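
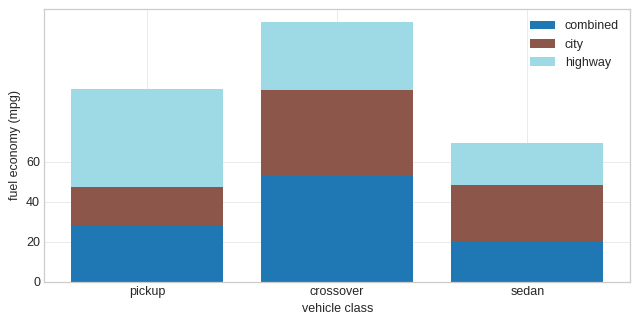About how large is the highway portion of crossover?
highway top ≈ 140, bottom ≈ 100; segment ≈ 40.

≈ 40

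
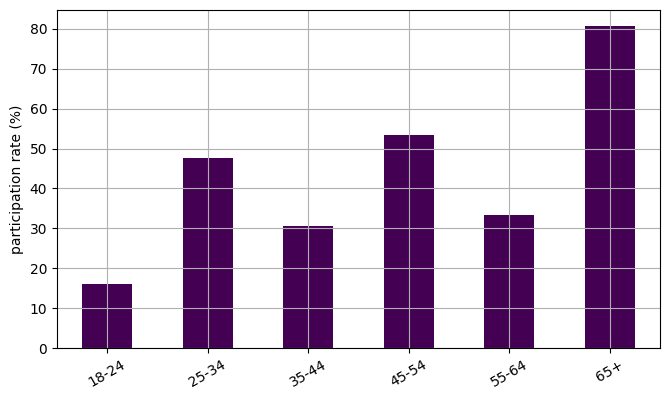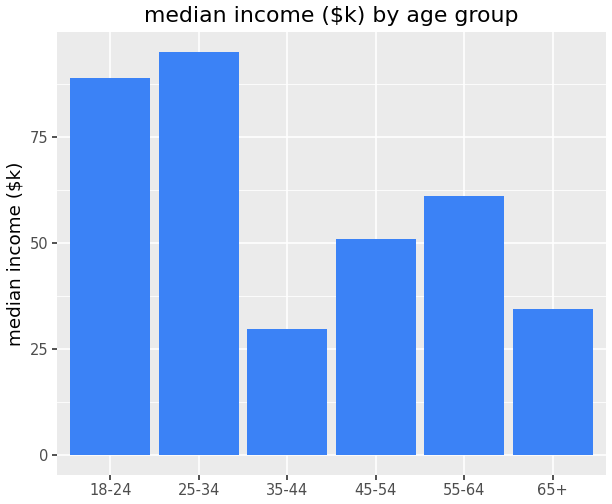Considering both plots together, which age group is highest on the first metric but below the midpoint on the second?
65+

Chart 2 median median income ($k) ≈ 60; below-median age groups: 35-44, 45-54, 65+. Among those, 65+ has the highest participation rate (%) (≈ 80).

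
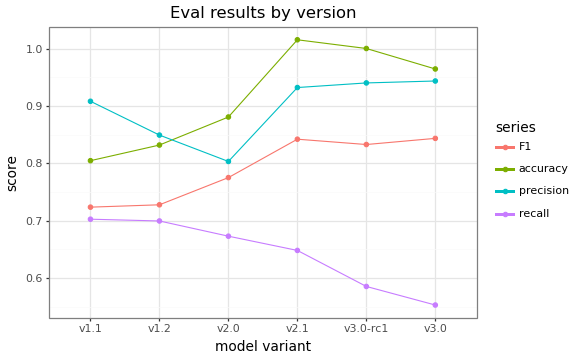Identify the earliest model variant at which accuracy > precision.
v1.2: accuracy ≈ 0.85 vs precision ≈ 0.85 (not yet); v2.0: accuracy ≈ 0.90 vs precision ≈ 0.80 (first crossover).

v2.0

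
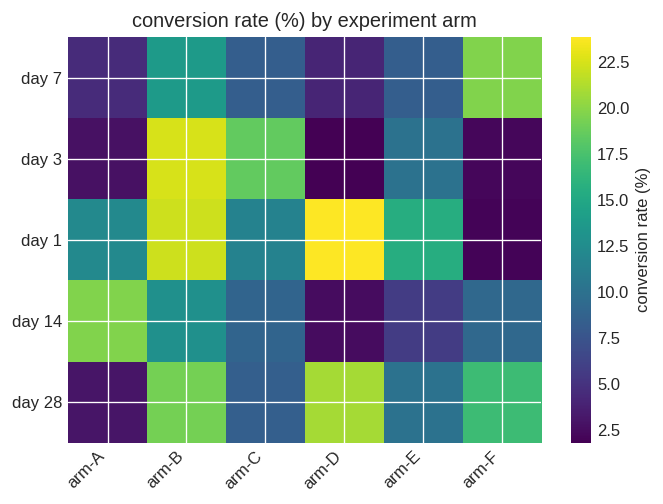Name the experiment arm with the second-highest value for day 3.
Top 3 for day 3: arm-B ≈ 22, arm-C ≈ 18, arm-E ≈ 10.

arm-C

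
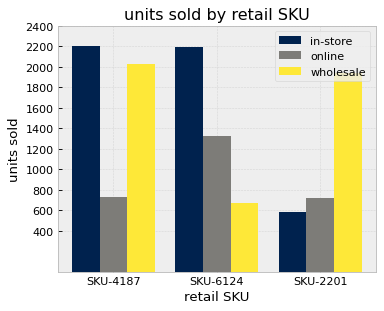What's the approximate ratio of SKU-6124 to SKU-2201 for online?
≈ 1.75×

SKU-6124 ≈ 1400, SKU-2201 ≈ 800; 1400/800 ≈ 1.75.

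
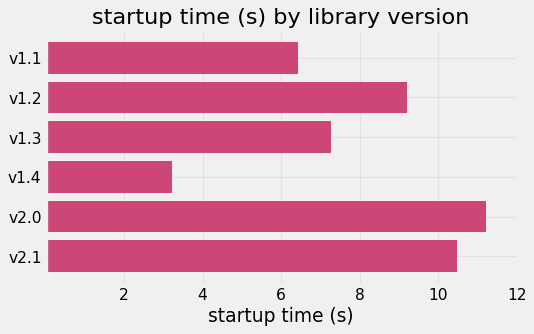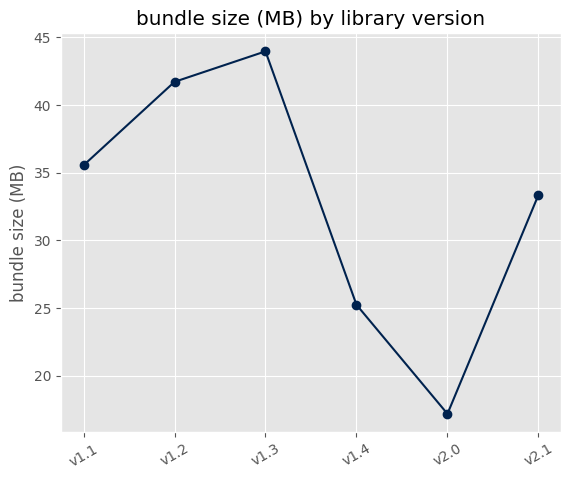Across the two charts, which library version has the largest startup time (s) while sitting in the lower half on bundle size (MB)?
Chart 2 median bundle size (MB) ≈ 35; below-median library versions: v1.4, v2.0, v2.1. Among those, v2.0 has the highest startup time (s) (≈ 12).

v2.0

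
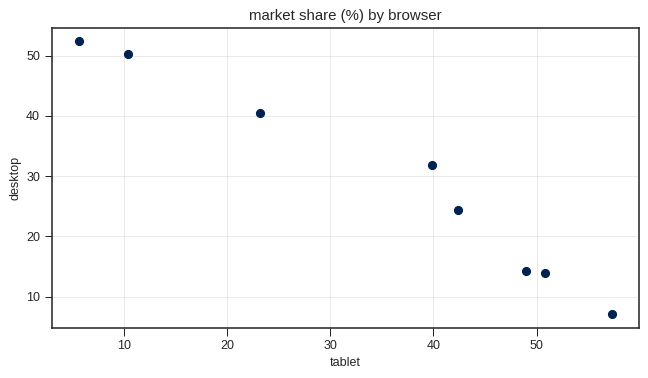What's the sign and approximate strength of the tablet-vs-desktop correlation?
negative, strong

Points are negatively correlated; strong (|r| ≈ 1.0).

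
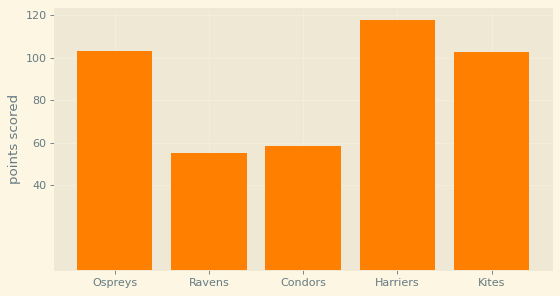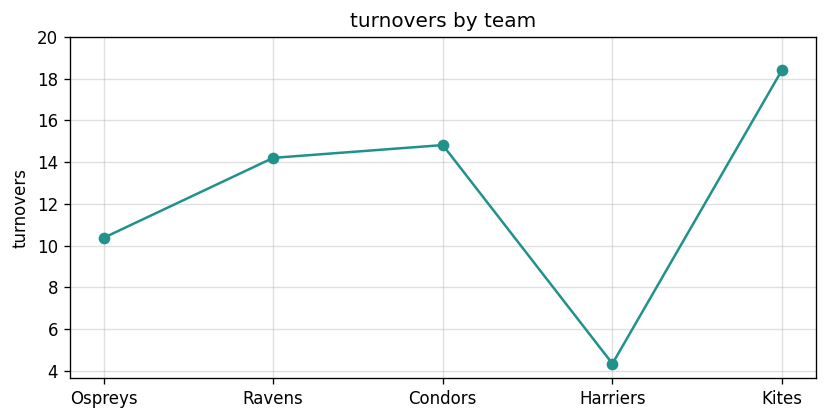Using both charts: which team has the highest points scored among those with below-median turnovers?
Chart 2 median turnovers ≈ 14; below-median teams: Ospreys, Harriers. Among those, Harriers has the highest points scored (≈ 120).

Harriers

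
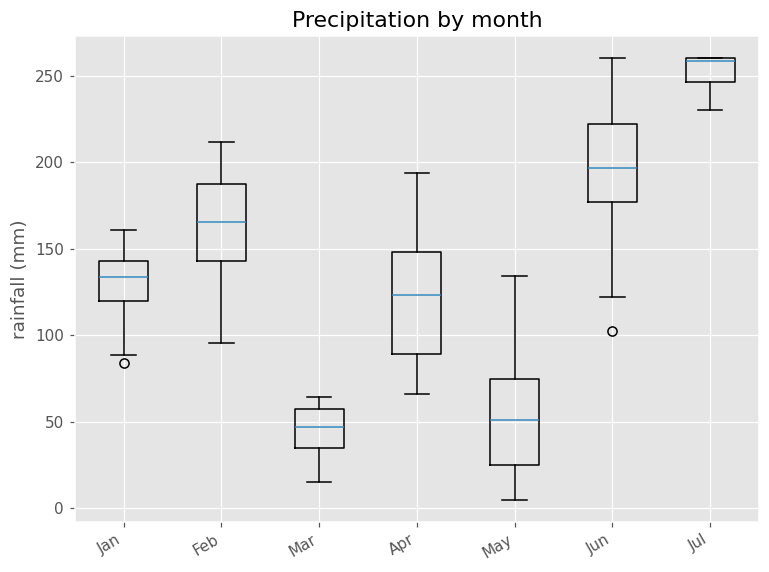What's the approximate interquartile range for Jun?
≈ 40

Q3 ≈ 220, Q1 ≈ 180; IQR ≈ 40.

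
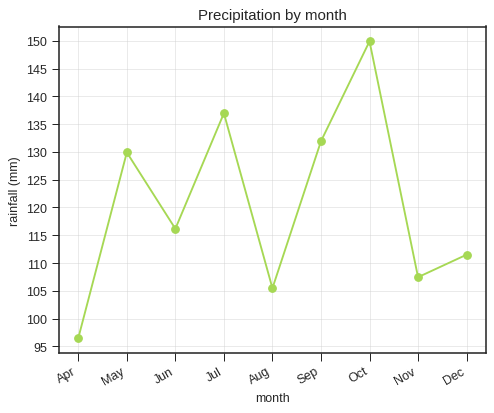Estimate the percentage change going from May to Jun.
≈ -11.5%

May ≈ 130, Jun ≈ 115; (115 − 130) / 130 ≈ -11.5%.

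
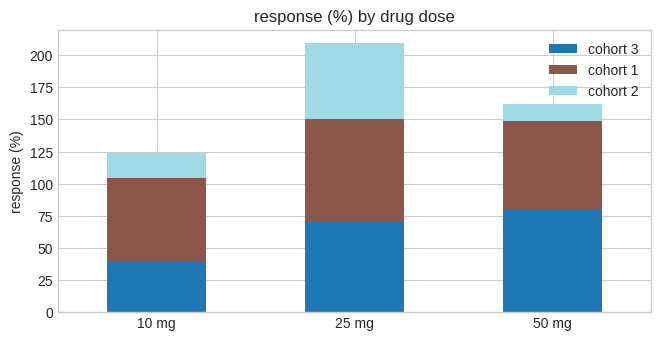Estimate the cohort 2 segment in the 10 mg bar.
cohort 2 top ≈ 120, bottom ≈ 100; segment ≈ 20.

≈ 20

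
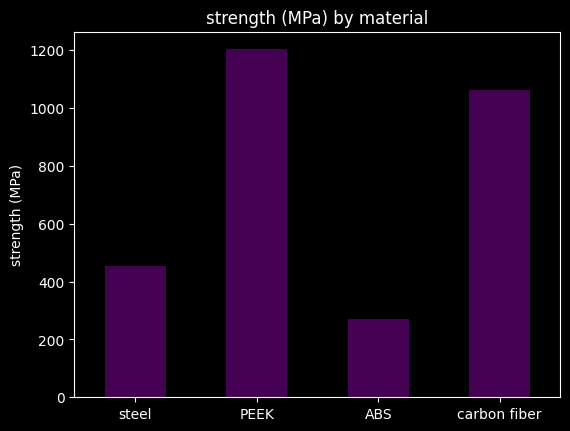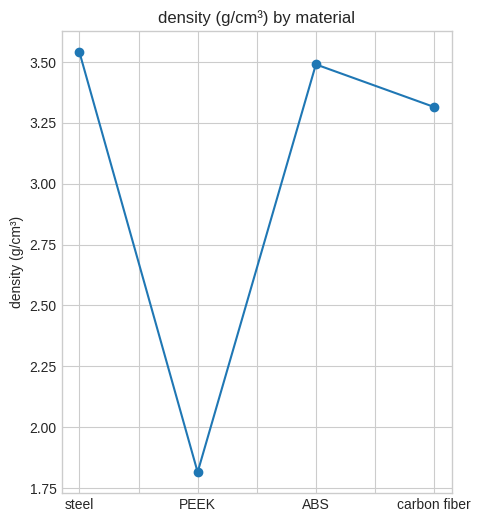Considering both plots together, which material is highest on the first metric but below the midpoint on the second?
PEEK

Chart 2 median density (g/cm³) ≈ 3.5; below-median materials: PEEK, carbon fiber. Among those, PEEK has the highest strength (MPa) (≈ 1200).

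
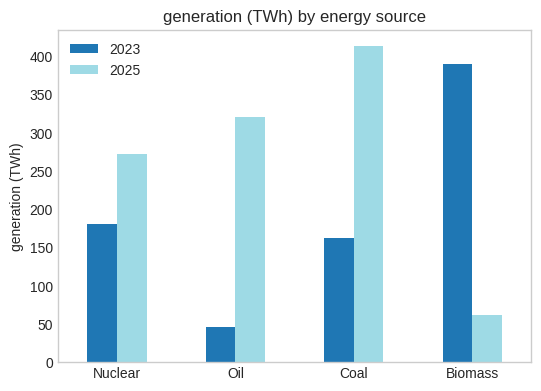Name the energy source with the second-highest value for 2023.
Nuclear

Top 3 for 2023: Biomass ≈ 400, Nuclear ≈ 200, Coal ≈ 150.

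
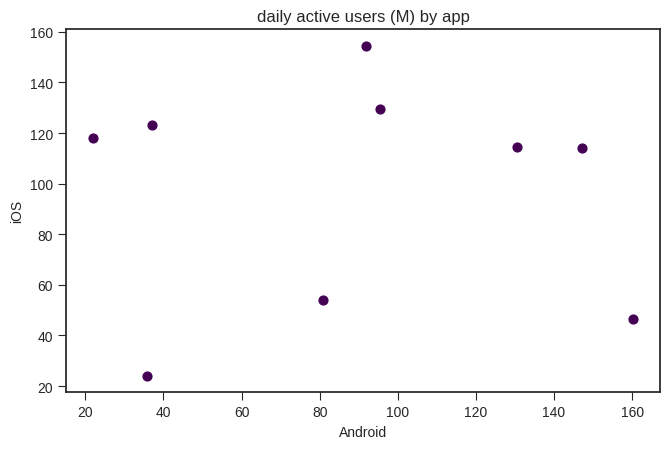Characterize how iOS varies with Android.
Points are roughly uncorrelated; weak (|r| ≈ 0.0).

no clear correlation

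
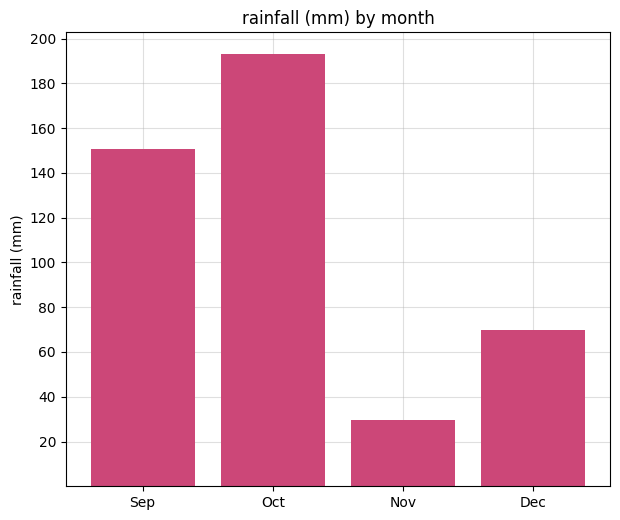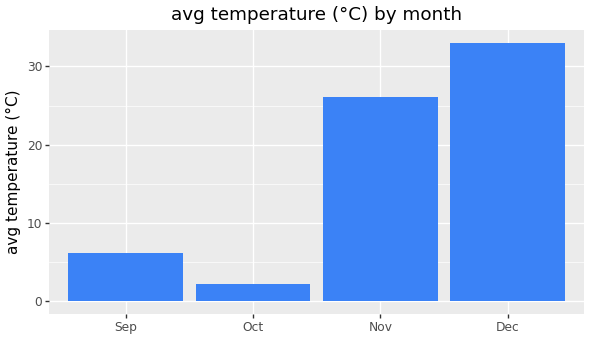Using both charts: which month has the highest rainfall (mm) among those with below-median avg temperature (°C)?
Chart 2 median avg temperature (°C) ≈ 15; below-median months: Sep, Oct. Among those, Oct has the highest rainfall (mm) (≈ 200).

Oct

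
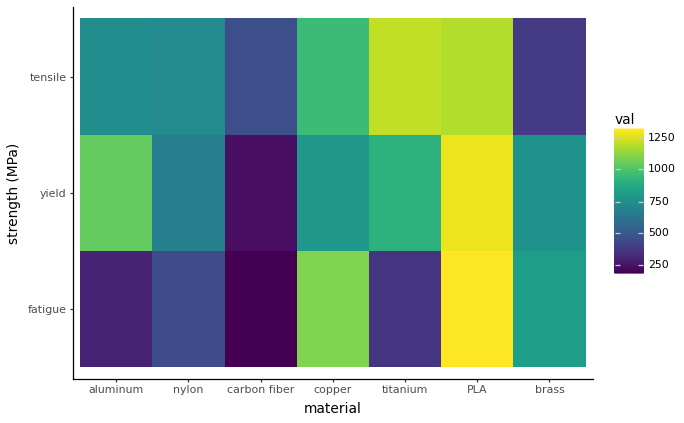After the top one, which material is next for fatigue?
Top 3 for fatigue: PLA ≈ 1300, copper ≈ 1100, brass ≈ 800.

copper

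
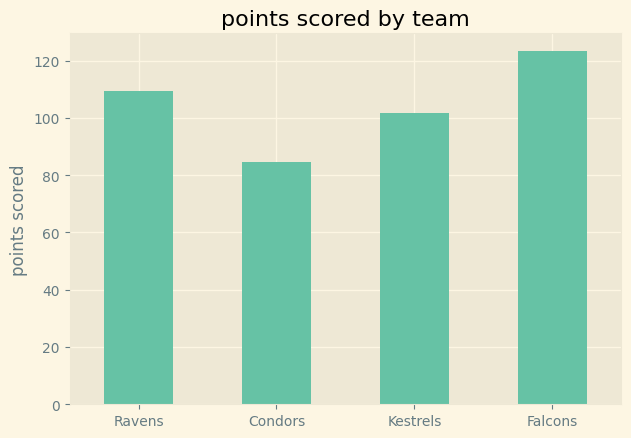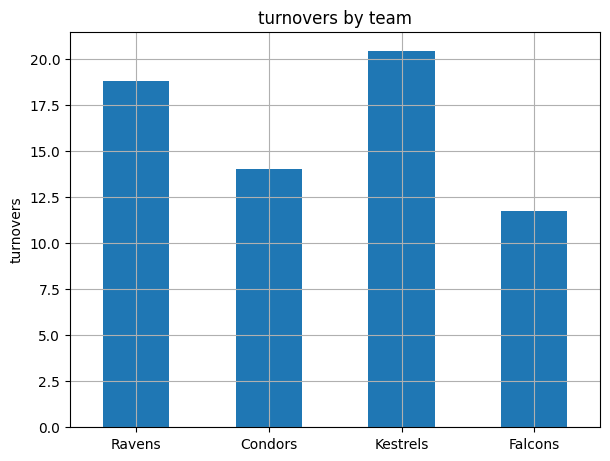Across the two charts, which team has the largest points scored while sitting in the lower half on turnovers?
Falcons

Chart 2 median turnovers ≈ 16; below-median teams: Condors, Falcons. Among those, Falcons has the highest points scored (≈ 120).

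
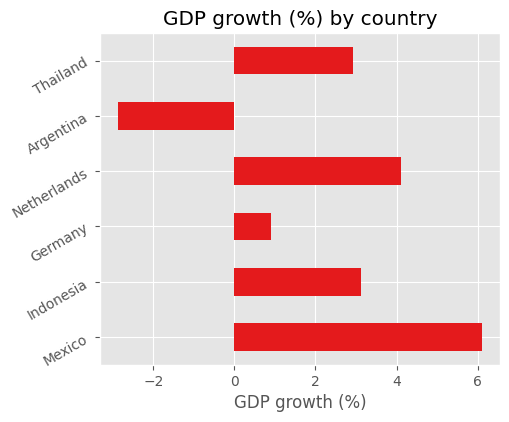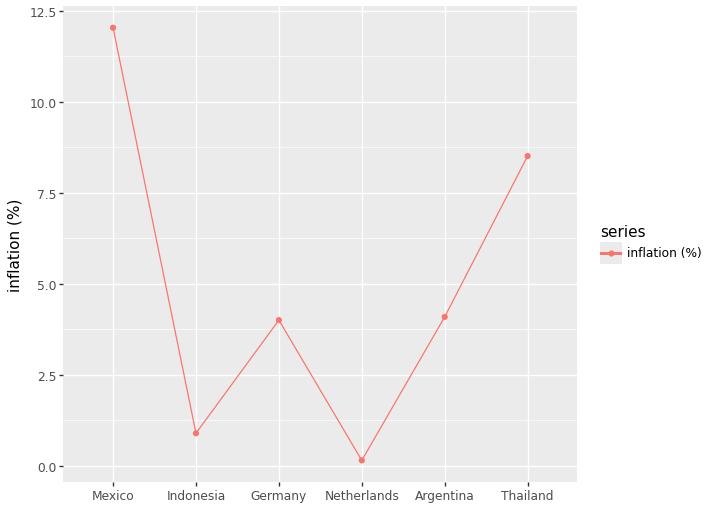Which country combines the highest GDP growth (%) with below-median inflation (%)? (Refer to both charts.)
Netherlands

Chart 2 median inflation (%) ≈ 4; below-median countries: Indonesia, Germany, Netherlands. Among those, Netherlands has the highest GDP growth (%) (≈ 4).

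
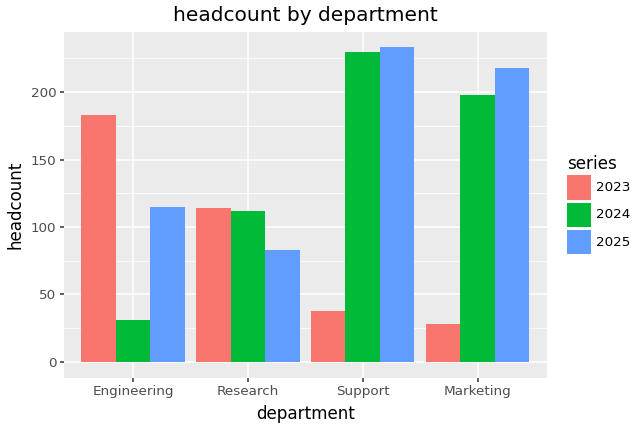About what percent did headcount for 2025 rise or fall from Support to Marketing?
Support ≈ 240, Marketing ≈ 220; (220 − 240) / 240 ≈ -8.3%.

≈ -8.3%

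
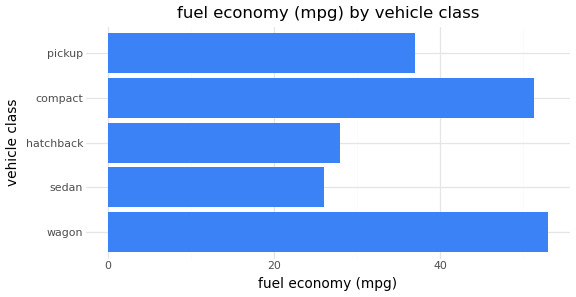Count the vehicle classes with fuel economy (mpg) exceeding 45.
Above 45: wagon, compact.

2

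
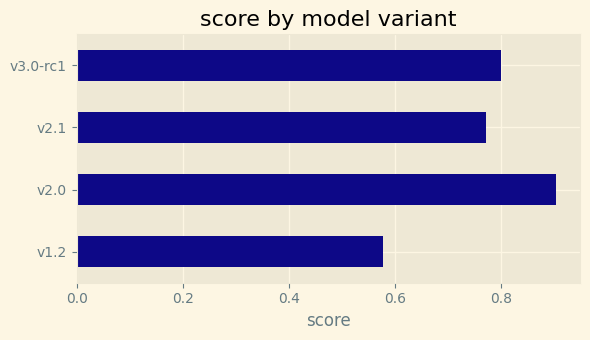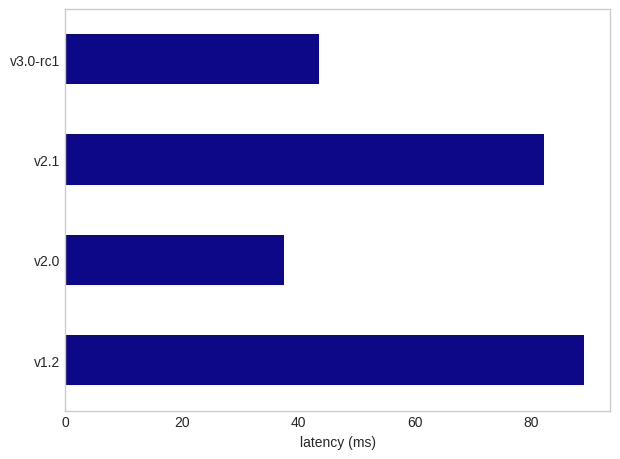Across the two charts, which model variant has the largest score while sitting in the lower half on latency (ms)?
Chart 2 median latency (ms) ≈ 60; below-median model variants: v2.0, v3.0-rc1. Among those, v2.0 has the highest score (≈ 0.9).

v2.0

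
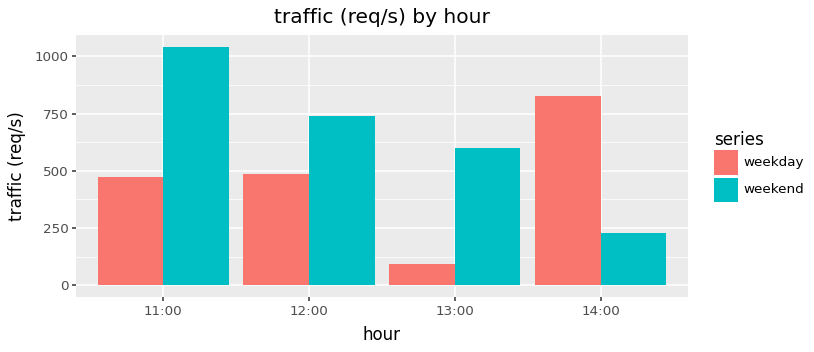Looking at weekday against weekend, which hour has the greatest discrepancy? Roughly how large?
14:00, ≈ 600 req/s

14:00: weekday ≈ 800, weekend ≈ 200 → gap ≈ 600. Next-largest (11:00) is only ≈ 500.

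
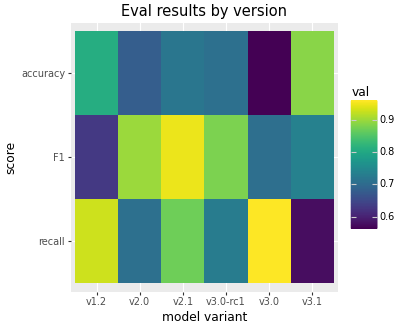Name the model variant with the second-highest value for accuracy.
Top 3 for accuracy: v3.1 ≈ 0.90, v1.2 ≈ 0.80, v2.1 ≈ 0.70.

v1.2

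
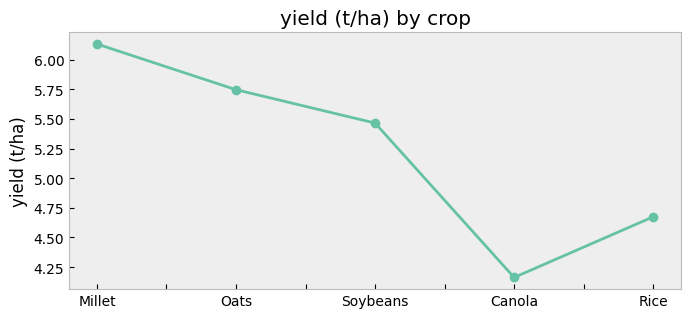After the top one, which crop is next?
Top 3: Millet ≈ 6.2, Oats ≈ 5.8, Soybeans ≈ 5.4.

Oats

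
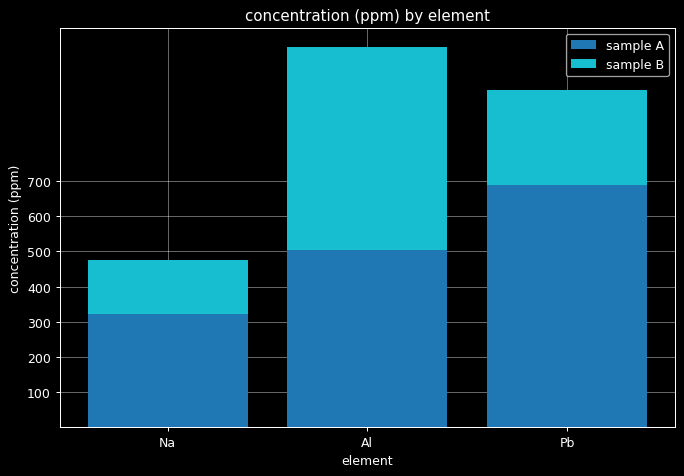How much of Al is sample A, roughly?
sample A top ≈ 500, bottom ≈ 0; segment ≈ 500.

≈ 500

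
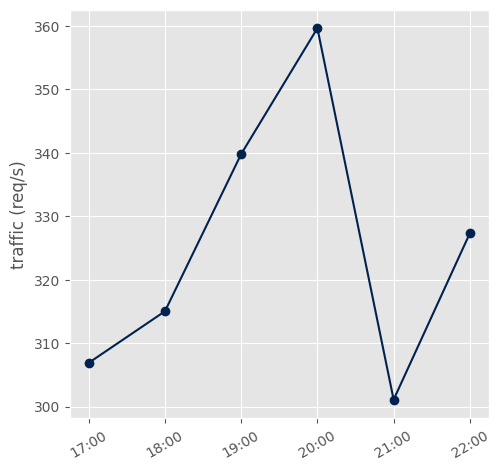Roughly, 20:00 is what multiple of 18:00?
≈ 1.14×

20:00 ≈ 360, 18:00 ≈ 315; 360/315 ≈ 1.14.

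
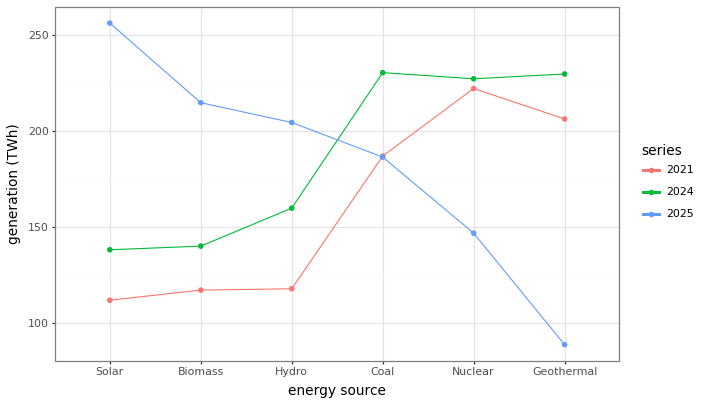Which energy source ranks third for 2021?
Coal

Top 4 for 2021: Nuclear ≈ 220, Geothermal ≈ 200, Coal ≈ 180, Hydro ≈ 120.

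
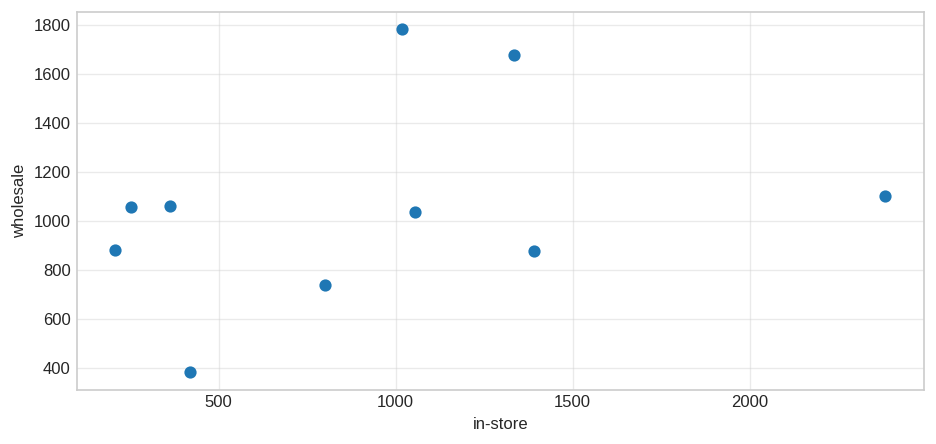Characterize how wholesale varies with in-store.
positive, weak

Points are positively correlated; weak (|r| ≈ 0.3).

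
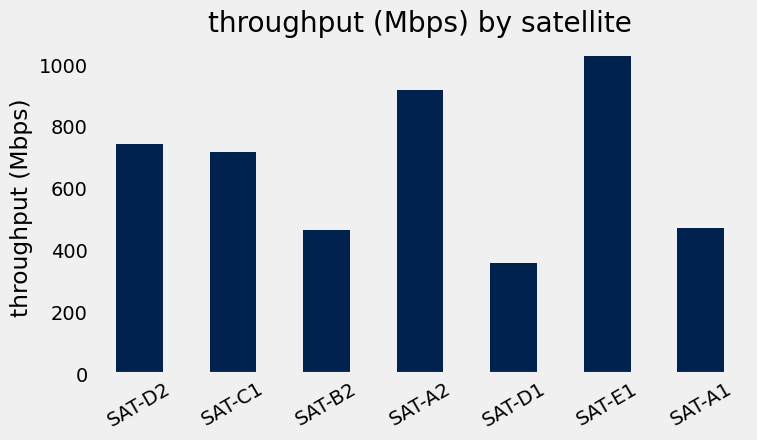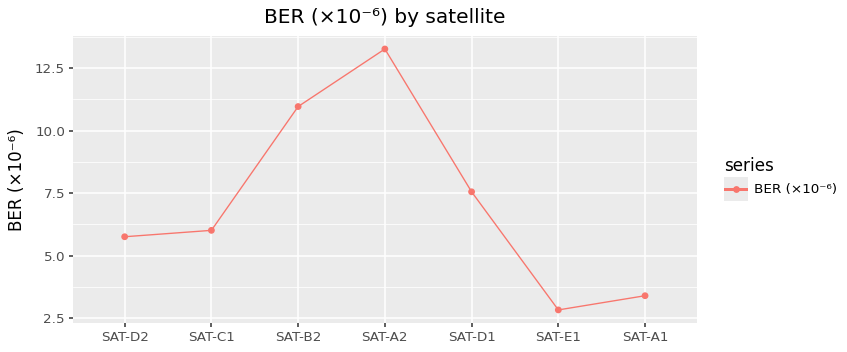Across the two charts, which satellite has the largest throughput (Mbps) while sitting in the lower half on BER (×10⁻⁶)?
SAT-E1

Chart 2 median BER (×10⁻⁶) ≈ 6; below-median satellites: SAT-D2, SAT-E1, SAT-A1. Among those, SAT-E1 has the highest throughput (Mbps) (≈ 1000).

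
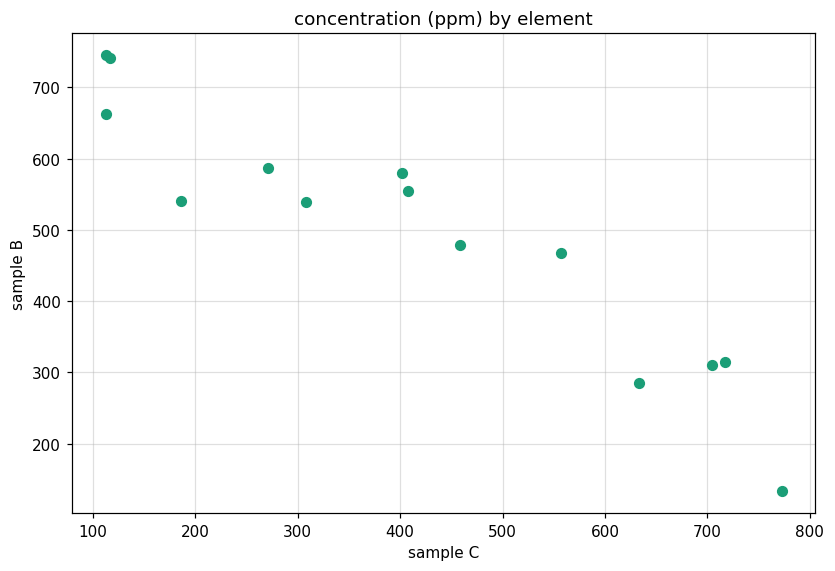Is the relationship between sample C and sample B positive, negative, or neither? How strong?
Points are negatively correlated; strong (|r| ≈ 0.9).

negative, strong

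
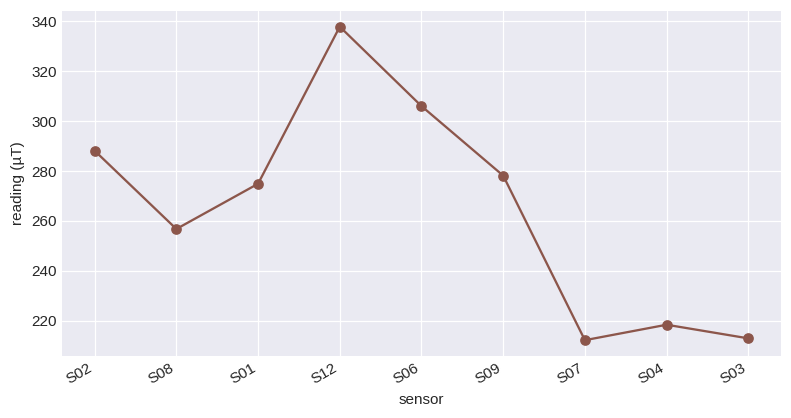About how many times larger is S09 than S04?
S09 ≈ 280, S04 ≈ 220; 280/220 ≈ 1.27.

≈ 1.27×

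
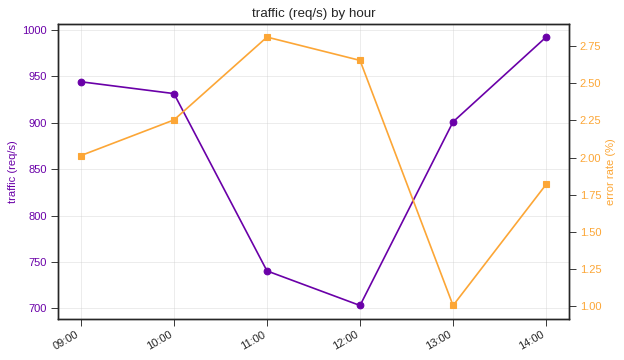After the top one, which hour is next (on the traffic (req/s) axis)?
Top 3 (on the traffic (req/s) axis): 14:00 ≈ 1000, 09:00 ≈ 950, 10:00 ≈ 925.

09:00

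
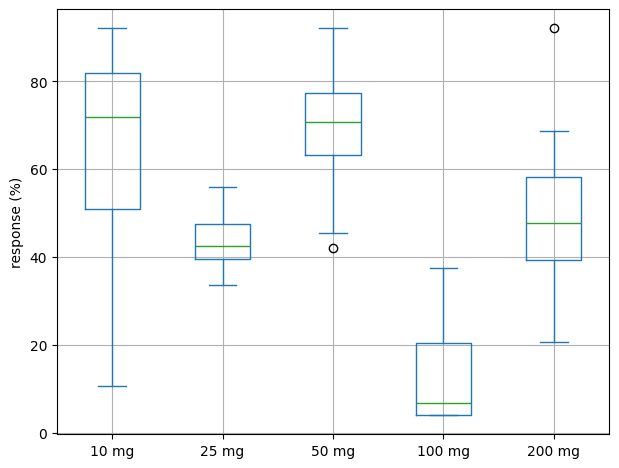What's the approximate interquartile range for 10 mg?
Q3 ≈ 80, Q1 ≈ 50; IQR ≈ 30.

≈ 30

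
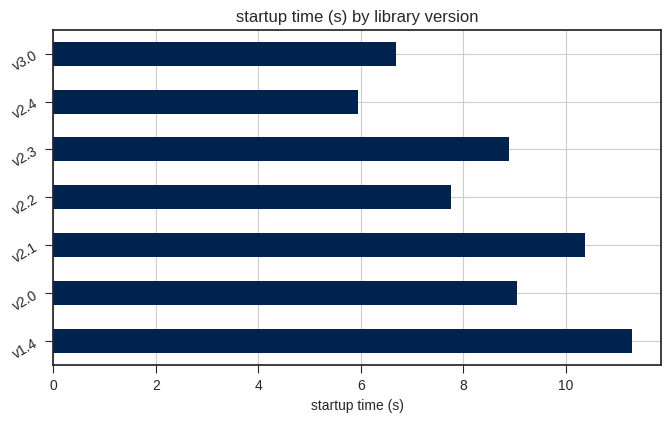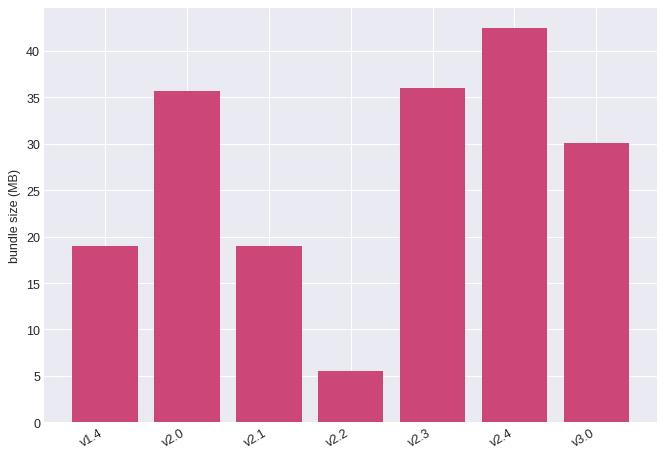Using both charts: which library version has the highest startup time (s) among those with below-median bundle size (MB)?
Chart 2 median bundle size (MB) ≈ 30; below-median library versions: v1.4, v2.1, v2.2. Among those, v1.4 has the highest startup time (s) (≈ 12).

v1.4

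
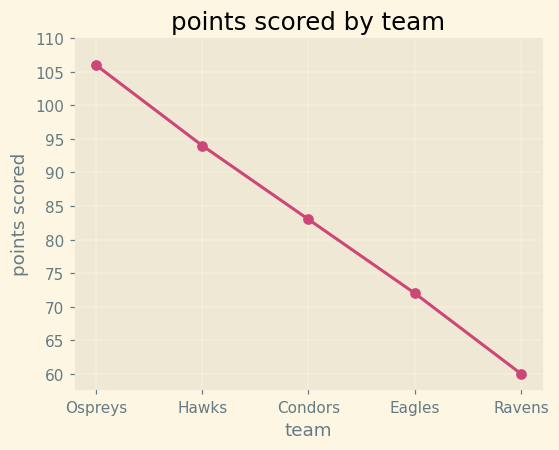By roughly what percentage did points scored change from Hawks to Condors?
Hawks ≈ 95, Condors ≈ 85; (85 − 95) / 95 ≈ -10.5%.

≈ -10.5%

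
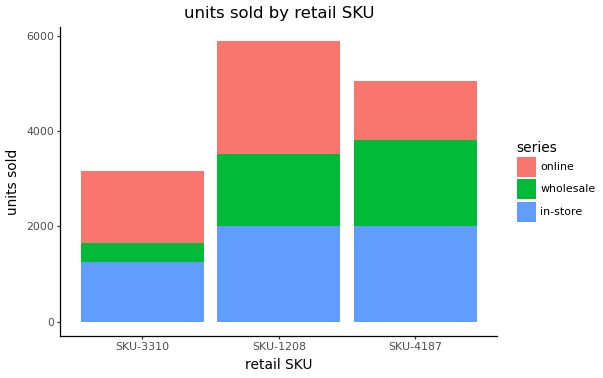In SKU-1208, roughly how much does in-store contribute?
in-store top ≈ 2000, bottom ≈ 0; segment ≈ 2000.

≈ 2000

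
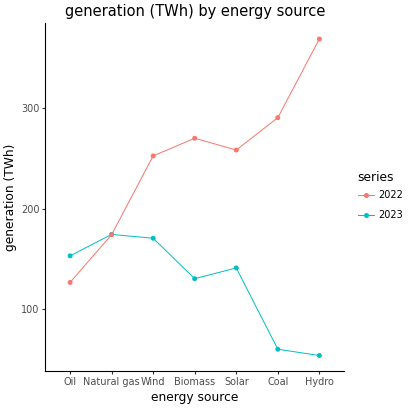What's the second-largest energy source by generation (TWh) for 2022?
Top 3 for 2022: Hydro ≈ 350, Coal ≈ 300, Biomass ≈ 250.

Coal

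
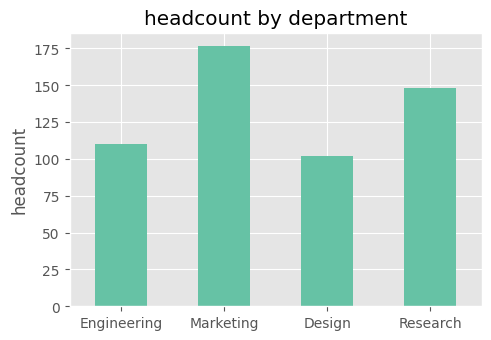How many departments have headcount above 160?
1

Above 160: Marketing.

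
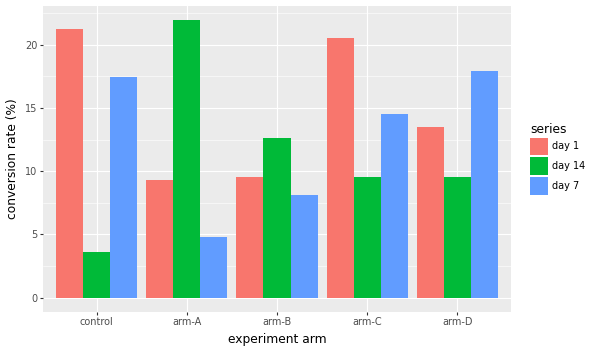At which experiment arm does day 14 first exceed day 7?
arm-A

control: day 14 ≈ 4 vs day 7 ≈ 18 (not yet); arm-A: day 14 ≈ 22 vs day 7 ≈ 4 (first crossover).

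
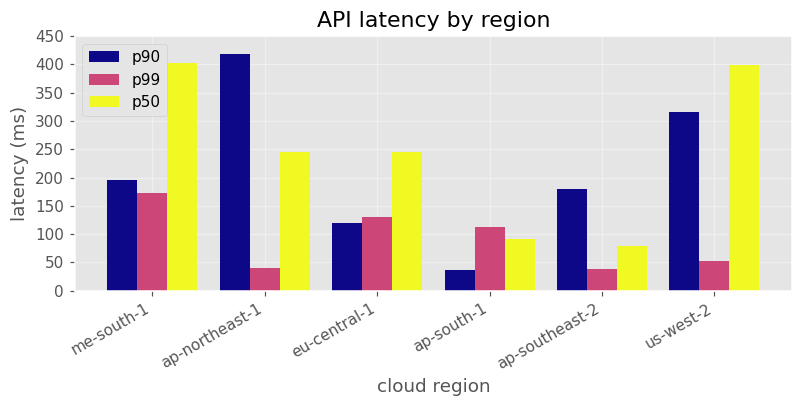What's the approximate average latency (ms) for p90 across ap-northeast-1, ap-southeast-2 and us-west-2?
(400 + 200 + 300) / 3 ≈ 300.

≈ 300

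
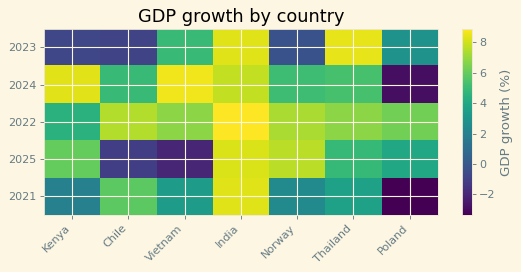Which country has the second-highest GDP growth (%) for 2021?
Top 3 for 2021: India ≈ 8, Chile ≈ 6, Thailand ≈ 4.

Chile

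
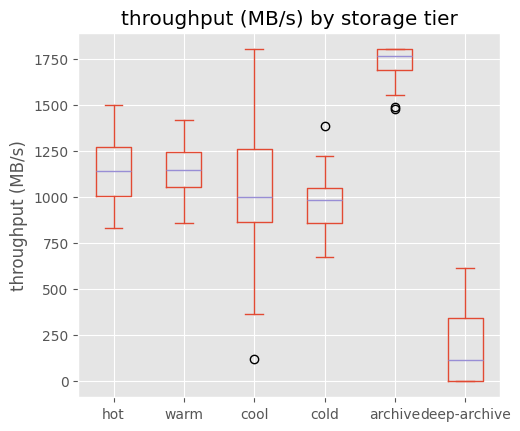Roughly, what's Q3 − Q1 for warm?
≈ 200

Q3 ≈ 1200, Q1 ≈ 1000; IQR ≈ 200.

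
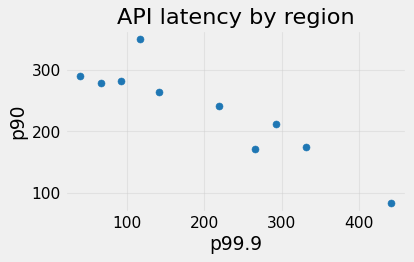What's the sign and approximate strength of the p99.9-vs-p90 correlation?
negative, strong

Points are negatively correlated; strong (|r| ≈ 0.9).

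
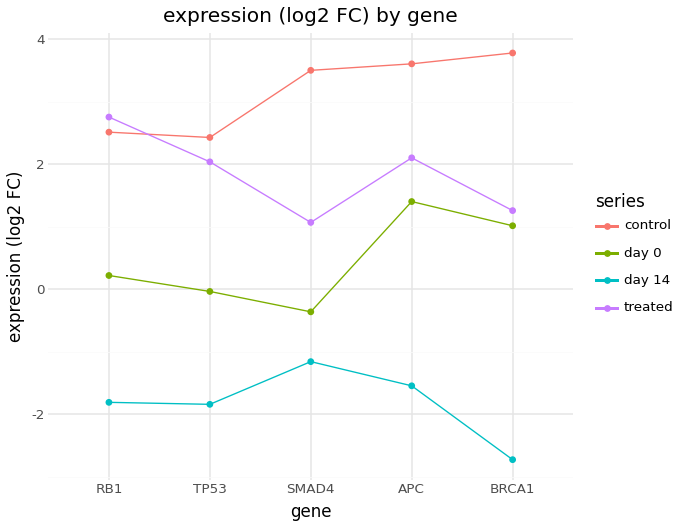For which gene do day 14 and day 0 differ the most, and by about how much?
BRCA1: day 14 ≈ -3, day 0 ≈ 1 → gap ≈ 4. Next-largest (APC) is only ≈ 3.

BRCA1, ≈ 4 log2 FC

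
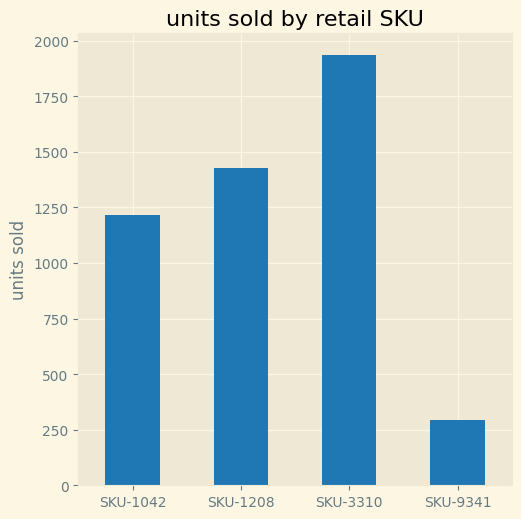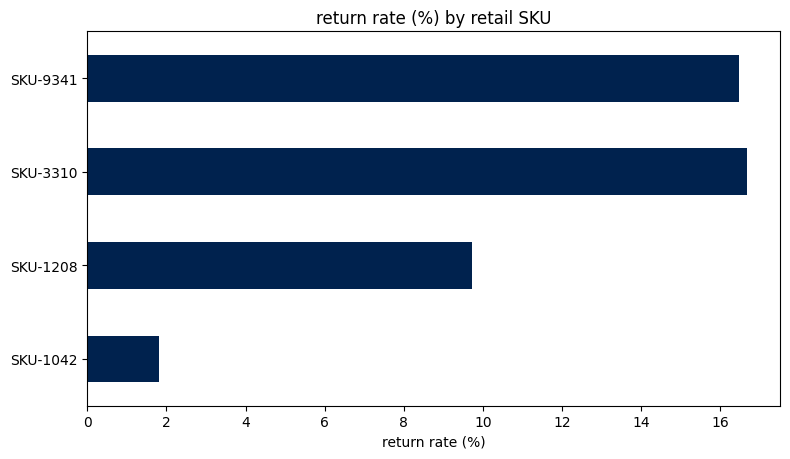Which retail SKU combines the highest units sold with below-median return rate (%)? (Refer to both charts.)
Chart 2 median return rate (%) ≈ 14; below-median retail SKUs: SKU-1042, SKU-1208. Among those, SKU-1208 has the highest units sold (≈ 1400).

SKU-1208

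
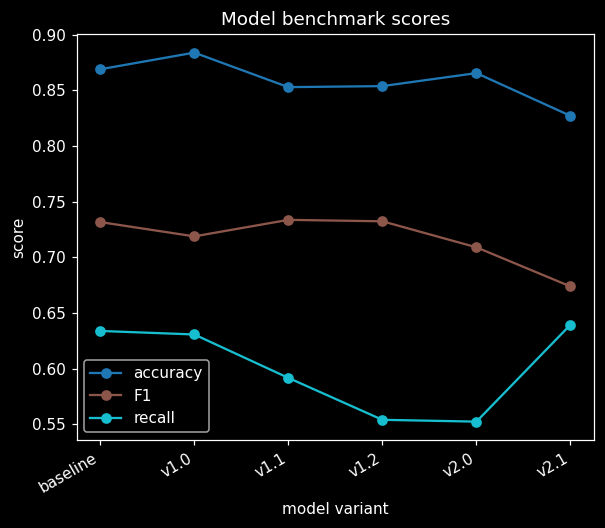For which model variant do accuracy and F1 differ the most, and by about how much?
v1.0, ≈ 0.20

v1.0: accuracy ≈ 0.90, F1 ≈ 0.70 → gap ≈ 0.20. Next-largest (v2.0) is only ≈ 0.15.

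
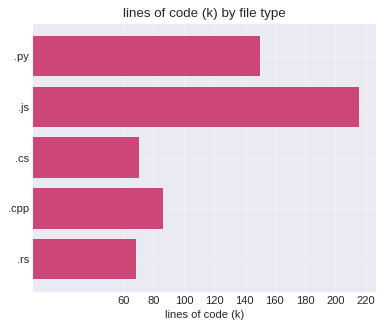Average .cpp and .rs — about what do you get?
(80 + 60) / 2 ≈ 70.

≈ 70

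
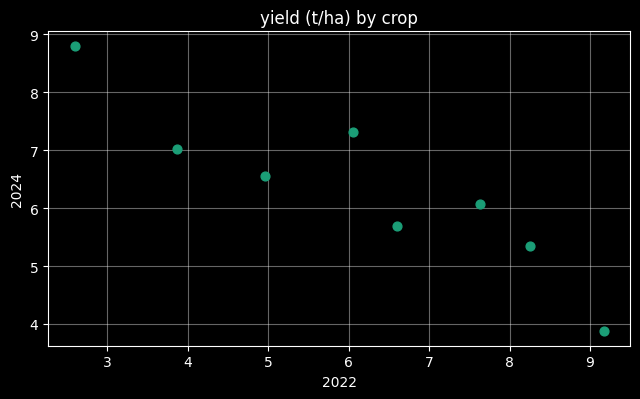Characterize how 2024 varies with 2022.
Points are negatively correlated; strong (|r| ≈ 0.9).

negative, strong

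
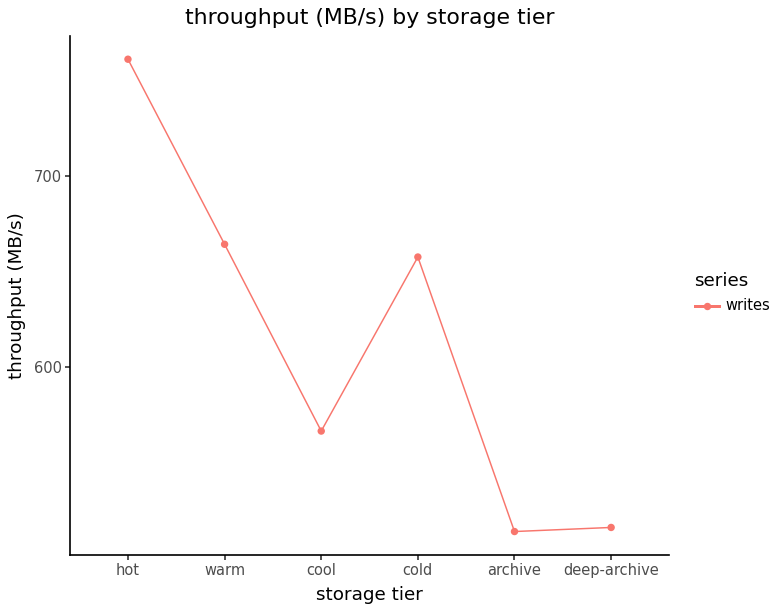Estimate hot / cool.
hot ≈ 750, cool ≈ 575; 750/575 ≈ 1.3.

≈ 1.3×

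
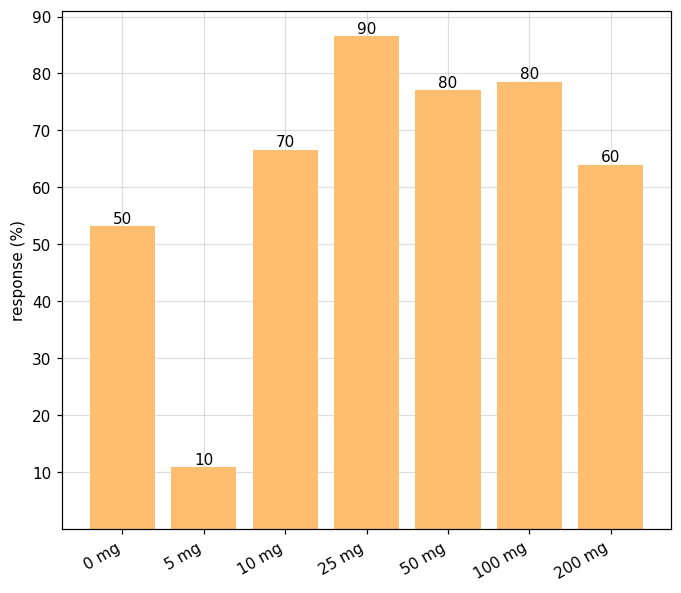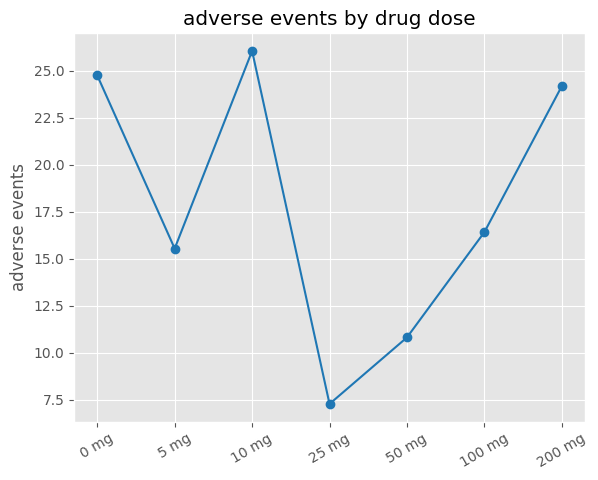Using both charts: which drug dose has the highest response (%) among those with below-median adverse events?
25 mg

Chart 2 median adverse events ≈ 15; below-median drug doses: 5 mg, 25 mg, 50 mg. Among those, 25 mg has the highest response (%) (≈ 90).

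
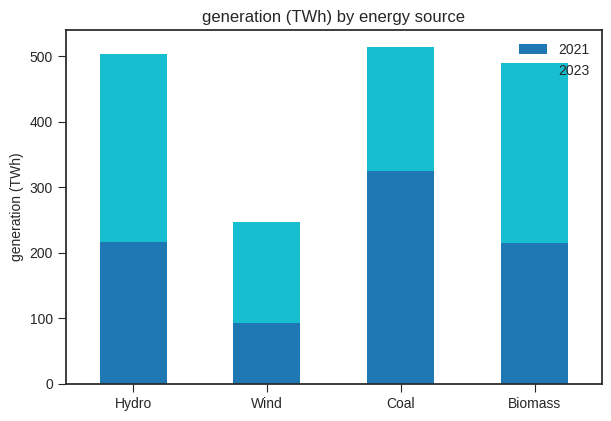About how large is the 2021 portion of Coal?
2021 top ≈ 350, bottom ≈ 0; segment ≈ 350.

≈ 350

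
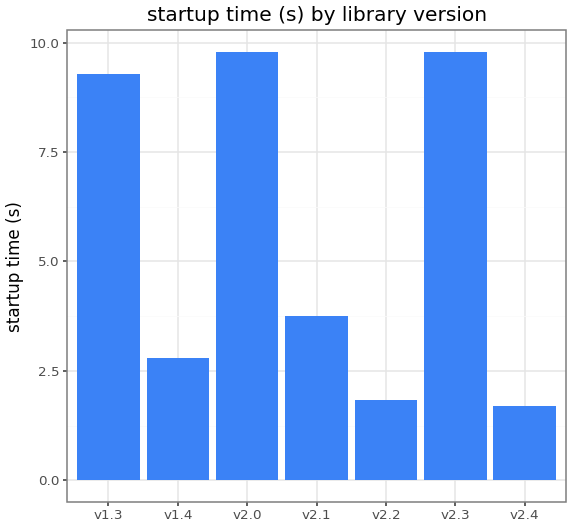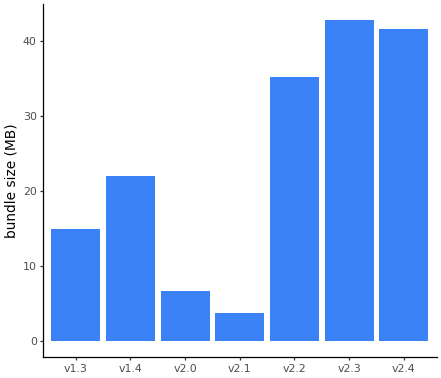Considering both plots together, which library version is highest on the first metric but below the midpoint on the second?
v2.0

Chart 2 median bundle size (MB) ≈ 20; below-median library versions: v1.3, v2.0, v2.1. Among those, v2.0 has the highest startup time (s) (≈ 10).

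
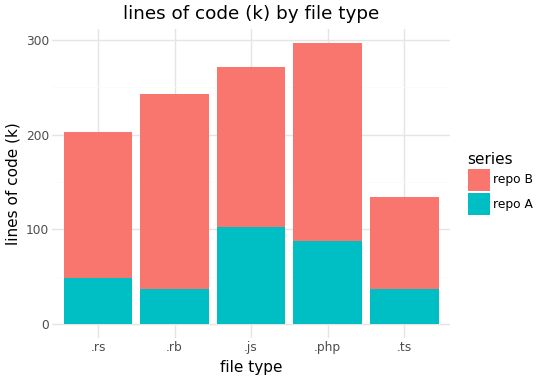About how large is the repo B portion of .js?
repo B top ≈ 275, bottom ≈ 100; segment ≈ 175.

≈ 175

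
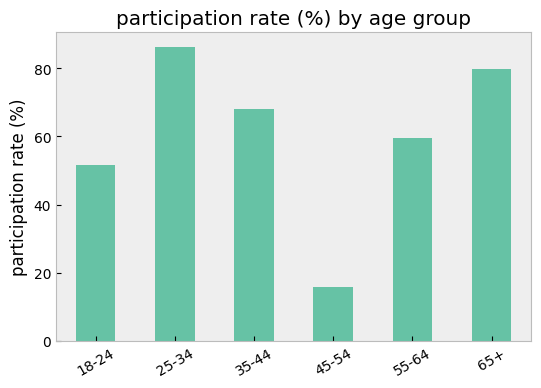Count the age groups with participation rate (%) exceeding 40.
Above 40: 18-24, 25-34, 35-44, 55-64, 65+.

5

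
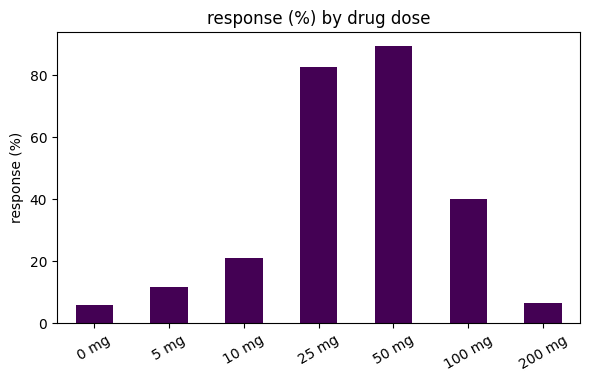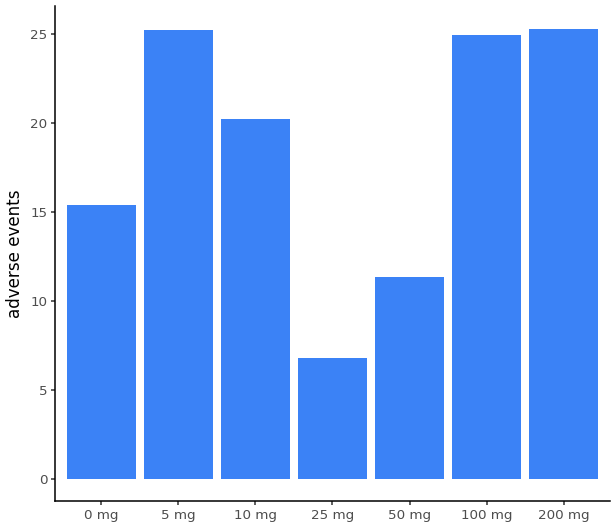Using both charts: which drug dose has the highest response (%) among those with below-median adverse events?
Chart 2 median adverse events ≈ 20; below-median drug doses: 0 mg, 25 mg, 50 mg. Among those, 50 mg has the highest response (%) (≈ 90).

50 mg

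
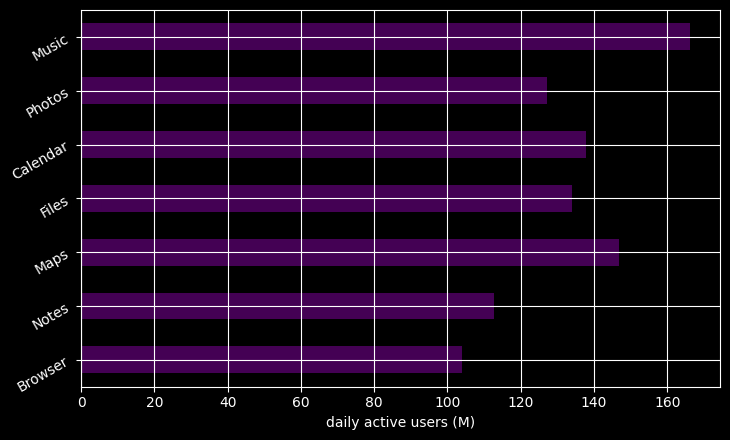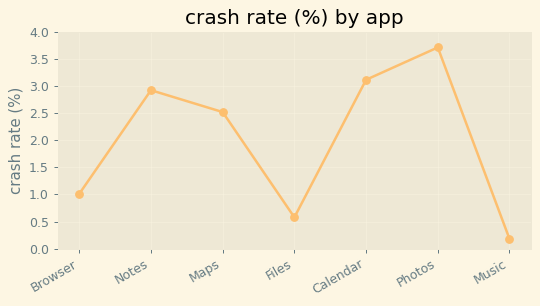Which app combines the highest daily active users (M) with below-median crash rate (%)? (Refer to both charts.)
Music

Chart 2 median crash rate (%) ≈ 2.5; below-median apps: Browser, Files, Music. Among those, Music has the highest daily active users (M) (≈ 160).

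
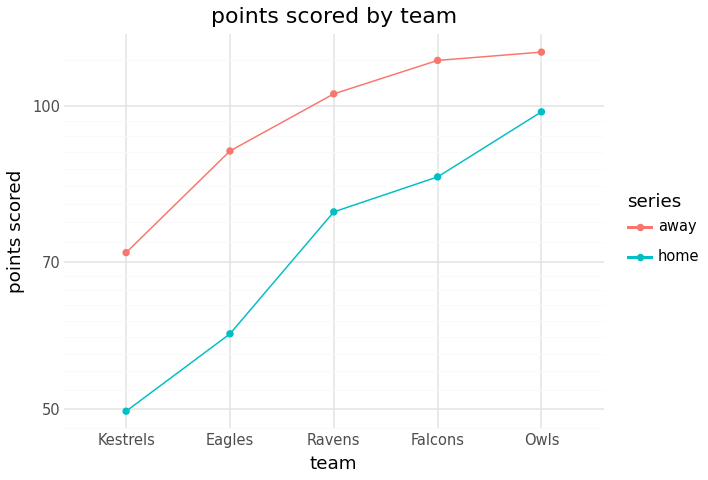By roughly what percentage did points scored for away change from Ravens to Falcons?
Ravens ≈ 100, Falcons ≈ 110; (110 − 100) / 100 ≈ +10%.

≈ +10%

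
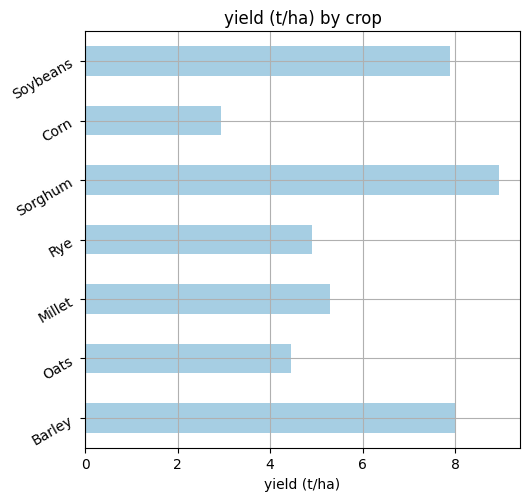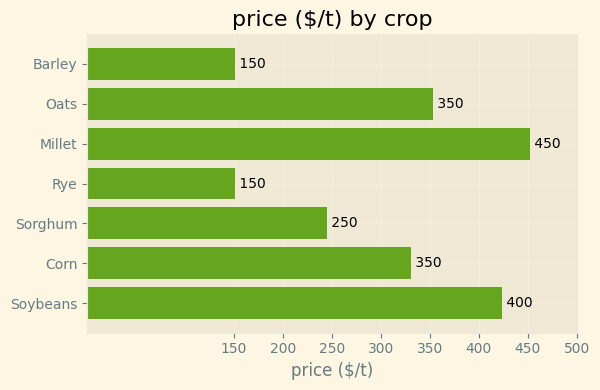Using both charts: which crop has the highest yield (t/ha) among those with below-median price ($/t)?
Chart 2 median price ($/t) ≈ 350; below-median crops: Barley, Rye, Sorghum. Among those, Sorghum has the highest yield (t/ha) (≈ 9).

Sorghum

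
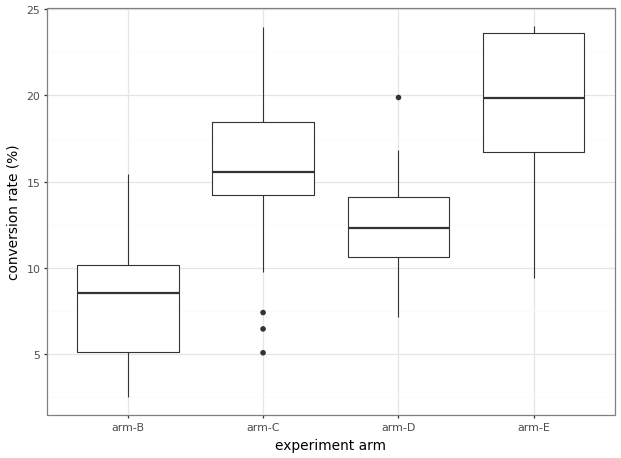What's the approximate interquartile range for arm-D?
Q3 ≈ 14, Q1 ≈ 11; IQR ≈ 3.

≈ 3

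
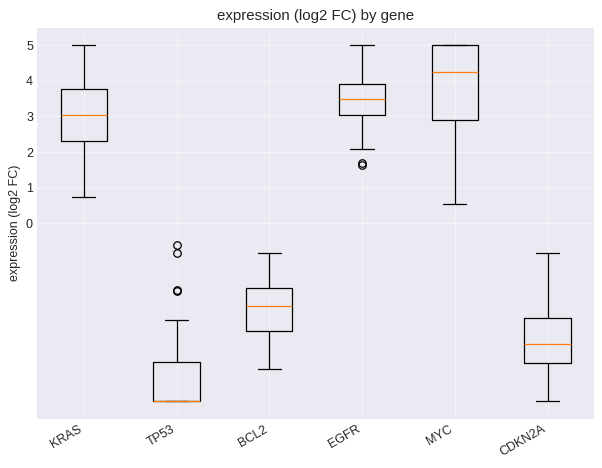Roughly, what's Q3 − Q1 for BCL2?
Q3 ≈ -2, Q1 ≈ -3; IQR ≈ 1.

≈ 1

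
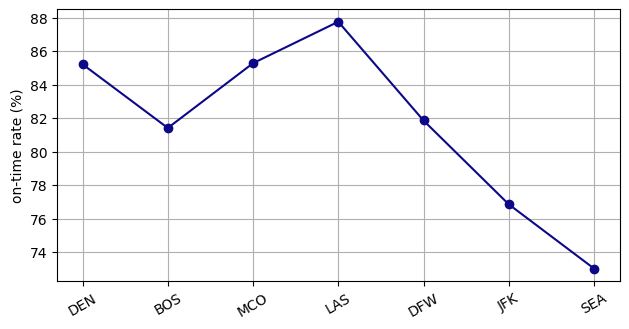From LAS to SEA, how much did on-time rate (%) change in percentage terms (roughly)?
≈ -15.9%

LAS ≈ 88, SEA ≈ 74; (74 − 88) / 88 ≈ -15.9%.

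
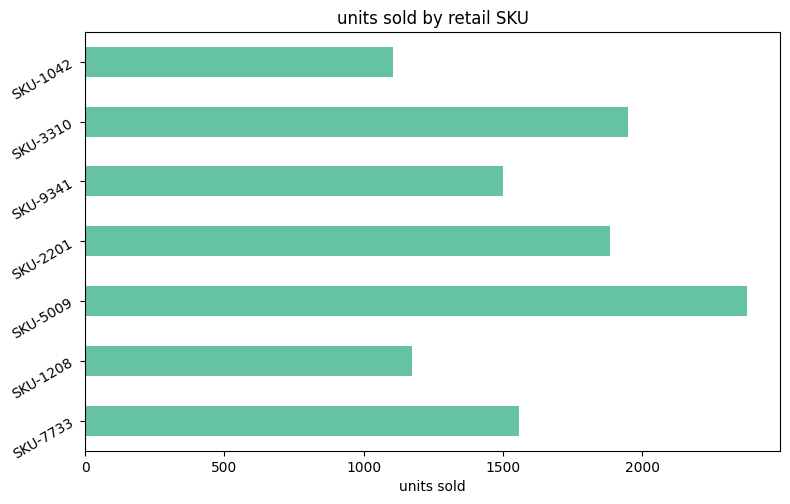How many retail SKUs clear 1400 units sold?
Above 1400: SKU-7733, SKU-5009, SKU-2201, SKU-9341, SKU-3310.

5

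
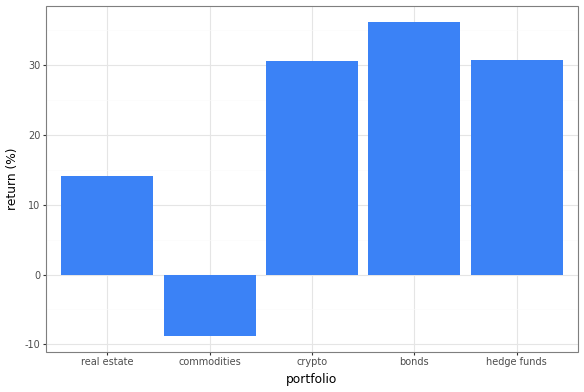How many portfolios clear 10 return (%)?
4

Above 10: real estate, crypto, bonds, hedge funds.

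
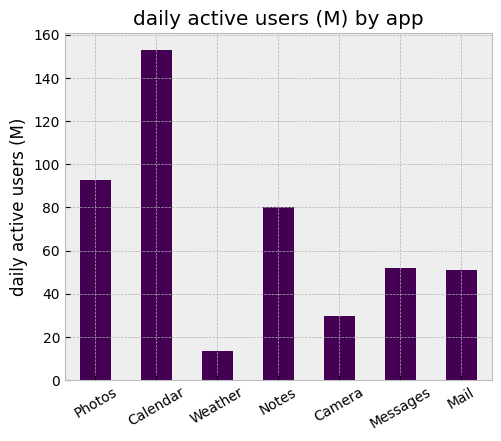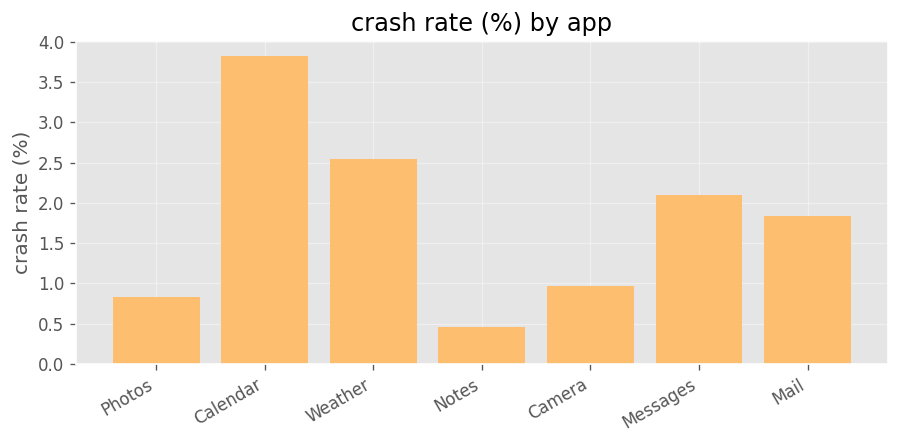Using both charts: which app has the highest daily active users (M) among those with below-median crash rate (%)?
Photos

Chart 2 median crash rate (%) ≈ 2; below-median apps: Photos, Notes, Camera. Among those, Photos has the highest daily active users (M) (≈ 100).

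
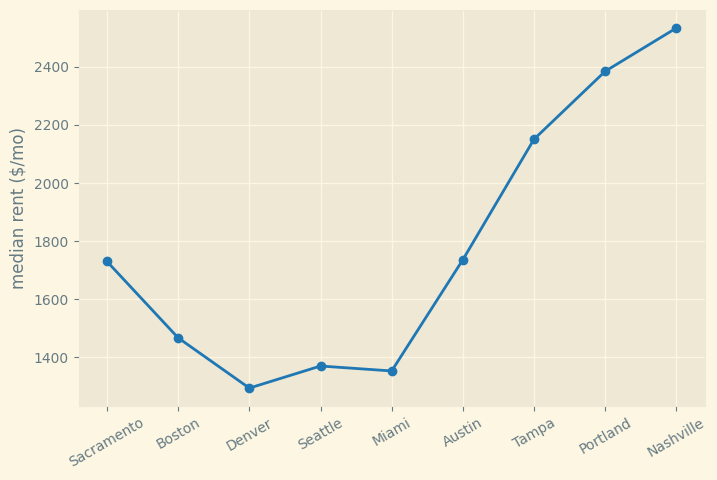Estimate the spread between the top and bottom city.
Max Nashville ≈ 2600, min Denver ≈ 1200; range ≈ 1400.

≈ 1400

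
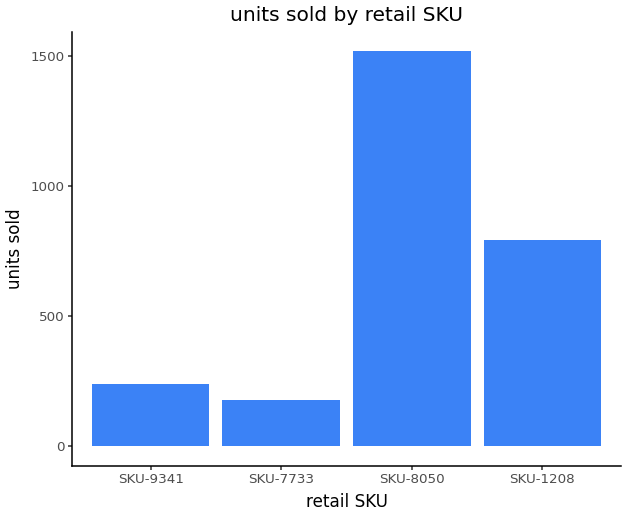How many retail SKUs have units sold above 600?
2

Above 600: SKU-8050, SKU-1208.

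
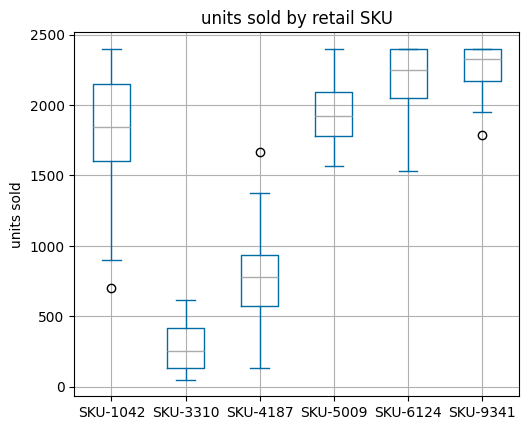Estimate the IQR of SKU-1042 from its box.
Q3 ≈ 2200, Q1 ≈ 1600; IQR ≈ 600.

≈ 600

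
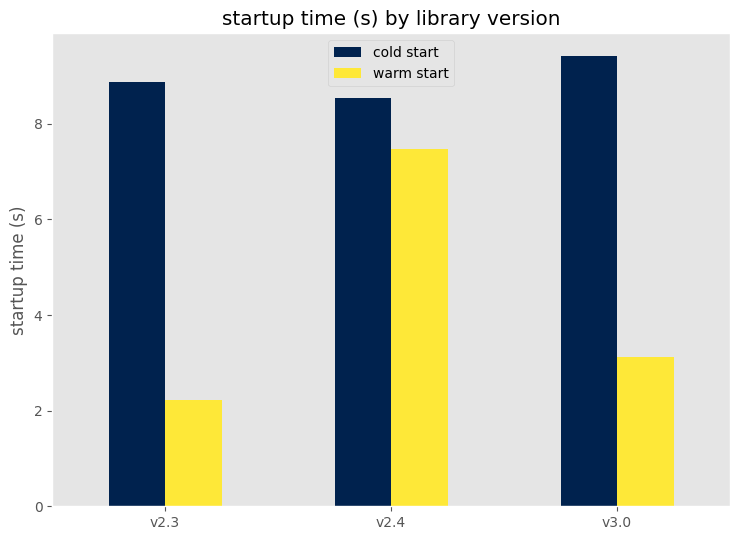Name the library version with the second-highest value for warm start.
v3.0

Top 3 for warm start: v2.4 ≈ 7, v3.0 ≈ 3, v2.3 ≈ 2.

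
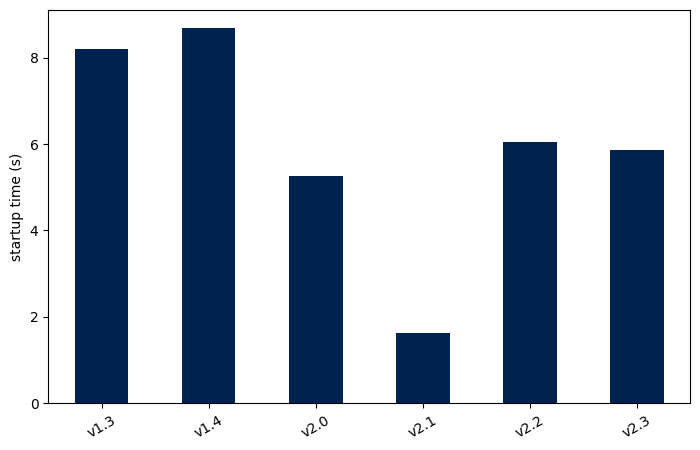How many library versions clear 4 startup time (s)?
5

Above 4: v1.3, v1.4, v2.0, v2.2, v2.3.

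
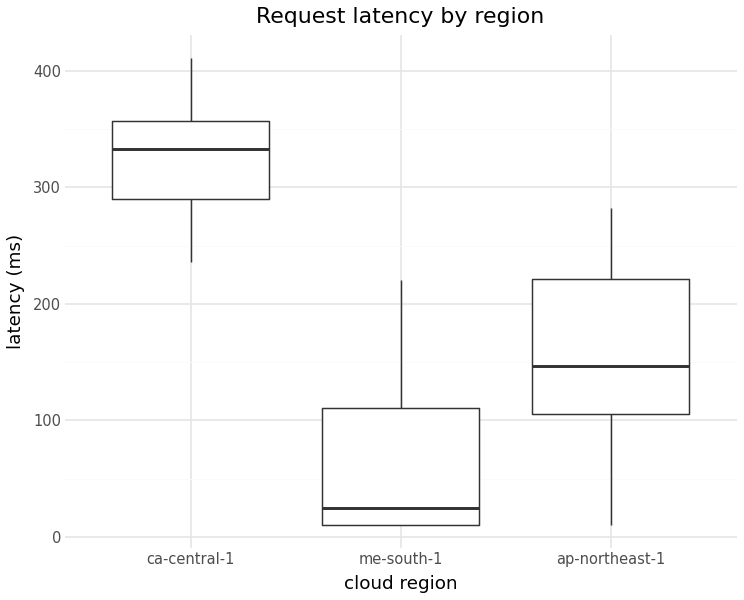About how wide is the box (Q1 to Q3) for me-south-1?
Q3 ≈ 100, Q1 ≈ 0; IQR ≈ 100.

≈ 100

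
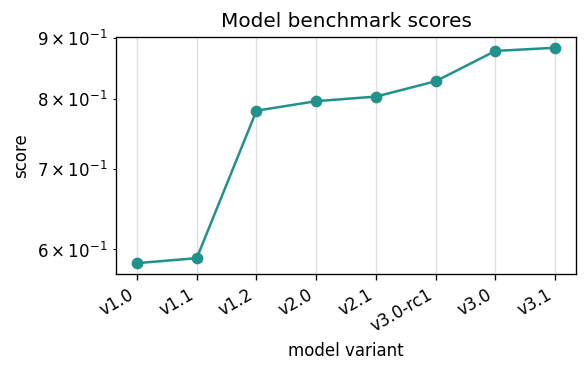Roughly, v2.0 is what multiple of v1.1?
v2.0 ≈ 0.80, v1.1 ≈ 0.60; 0.80/0.60 ≈ 1.33.

≈ 1.33×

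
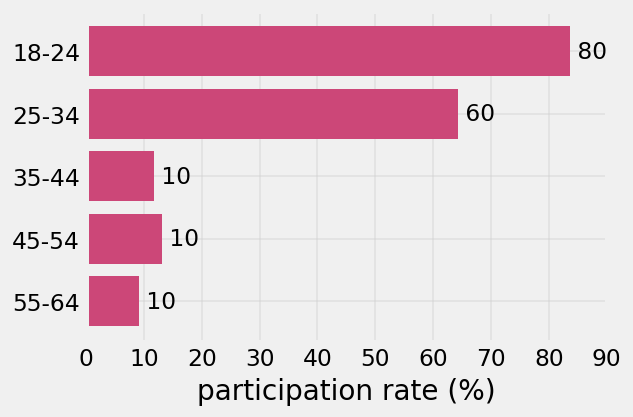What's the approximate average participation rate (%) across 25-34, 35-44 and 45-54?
≈ 27

(60 + 10 + 10) / 3 ≈ 27.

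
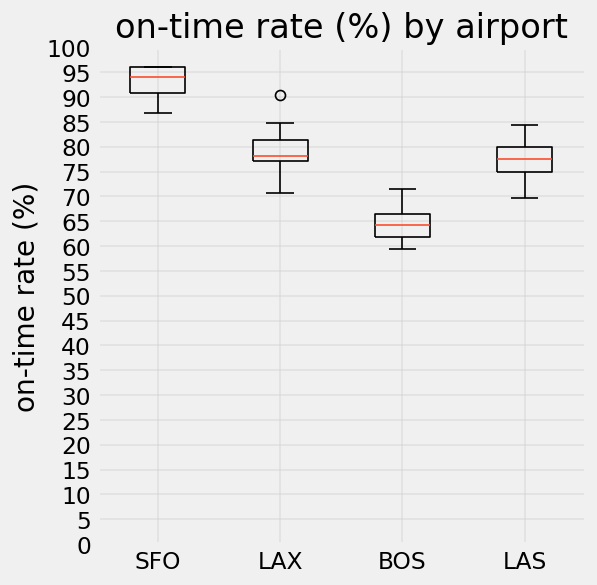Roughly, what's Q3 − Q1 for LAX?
≈ 5

Q3 ≈ 80, Q1 ≈ 75; IQR ≈ 5.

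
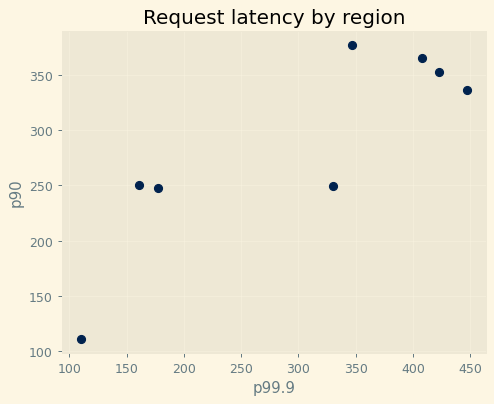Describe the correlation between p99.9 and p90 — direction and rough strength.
positive, strong

Points are positively correlated; strong (|r| ≈ 0.8).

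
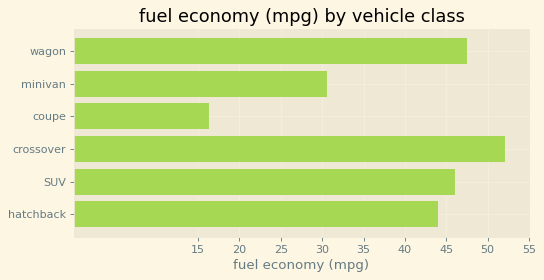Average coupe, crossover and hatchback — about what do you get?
≈ 37

(15 + 50 + 45) / 3 ≈ 37.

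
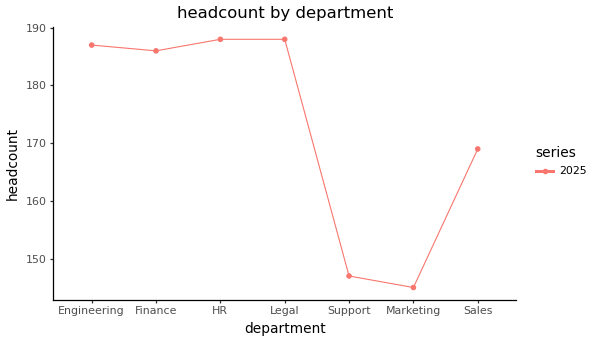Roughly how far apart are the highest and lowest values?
≈ 45

Max HR ≈ 190, min Marketing ≈ 145; range ≈ 45.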